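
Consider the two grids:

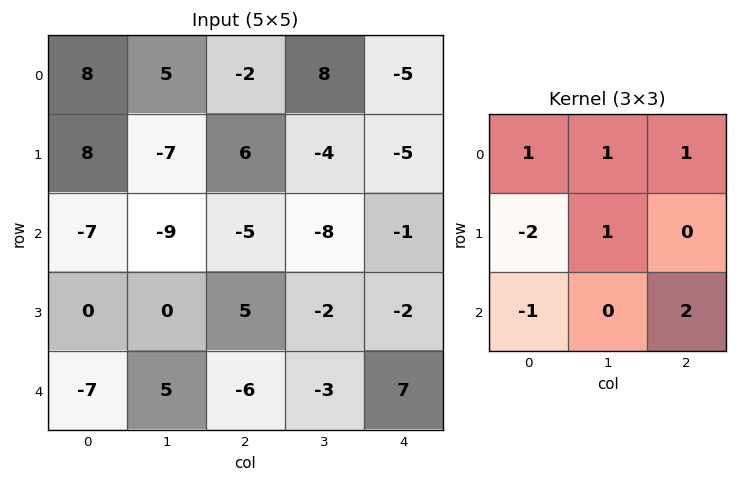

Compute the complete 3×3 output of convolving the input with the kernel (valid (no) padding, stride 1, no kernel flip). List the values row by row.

-15 24 -12
22 4 -10
-26 -28 -6

Output[0,0]: The receptive field on the input at this output position is [8 5 -2 / 8 -7 6 / -7 -9 -5]. Elementwise product with the kernel and sum: 8·1 + 5·1 + -2·1 + 8·-2 + -7·1 + -7·-1 + -5·2.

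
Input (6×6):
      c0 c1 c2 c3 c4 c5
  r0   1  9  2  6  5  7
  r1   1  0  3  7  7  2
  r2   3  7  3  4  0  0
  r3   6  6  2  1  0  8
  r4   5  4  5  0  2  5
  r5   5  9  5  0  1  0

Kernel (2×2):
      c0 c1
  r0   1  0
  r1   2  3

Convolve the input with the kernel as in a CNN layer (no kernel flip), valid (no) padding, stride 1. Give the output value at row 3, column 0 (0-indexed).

28

The receptive field on the input at this output position is [6 6 / 5 4]. Elementwise product with the kernel and sum: 6·1 + 5·2 + 4·3.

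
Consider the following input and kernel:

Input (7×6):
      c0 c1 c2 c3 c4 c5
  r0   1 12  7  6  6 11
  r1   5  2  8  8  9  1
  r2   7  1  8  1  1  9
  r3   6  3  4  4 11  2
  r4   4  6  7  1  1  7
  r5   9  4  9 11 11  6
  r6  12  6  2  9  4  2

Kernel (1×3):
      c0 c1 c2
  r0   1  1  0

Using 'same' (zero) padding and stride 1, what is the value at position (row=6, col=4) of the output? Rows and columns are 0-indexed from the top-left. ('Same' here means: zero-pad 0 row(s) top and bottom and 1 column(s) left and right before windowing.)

13

The receptive field on the zero-padded input at this output position is [9 4 2]. Elementwise product with the kernel and sum: 9·1 + 4·1.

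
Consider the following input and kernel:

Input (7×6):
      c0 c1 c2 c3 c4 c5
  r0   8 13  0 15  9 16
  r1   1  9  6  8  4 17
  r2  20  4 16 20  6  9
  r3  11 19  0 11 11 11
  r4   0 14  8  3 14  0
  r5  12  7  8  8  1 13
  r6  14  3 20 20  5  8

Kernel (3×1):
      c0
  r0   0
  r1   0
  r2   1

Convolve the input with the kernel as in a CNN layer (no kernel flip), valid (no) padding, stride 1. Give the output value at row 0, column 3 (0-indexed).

20

The receptive field on the input at this output position is [15 / 8 / 20]. Elementwise product with the kernel and sum: 20·1.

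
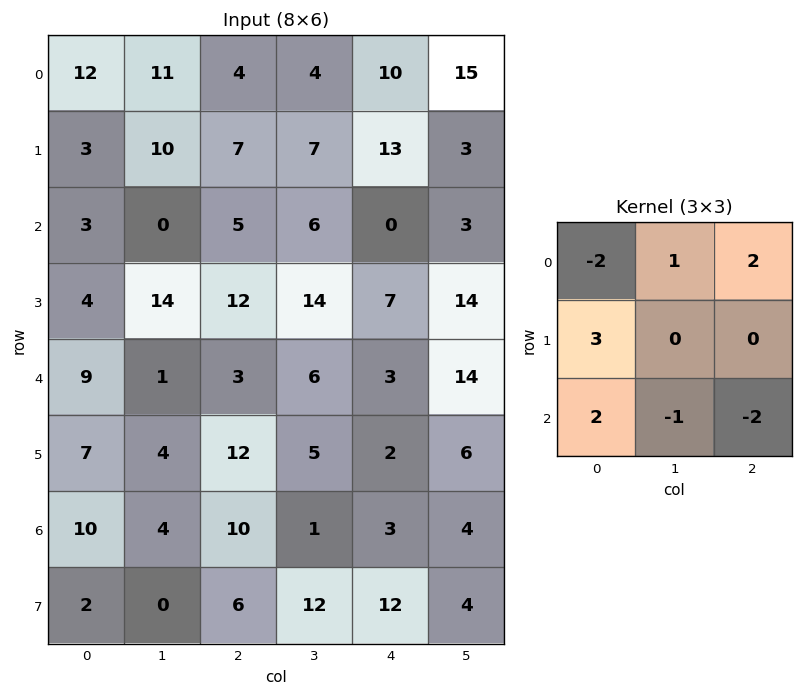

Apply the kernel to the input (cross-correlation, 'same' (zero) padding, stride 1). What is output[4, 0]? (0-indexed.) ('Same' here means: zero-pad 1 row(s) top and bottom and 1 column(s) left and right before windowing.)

17

The receptive field on the zero-padded input at this output position is [0 4 14 / 0 9 1 / 0 7 4]. Elementwise product with the kernel and sum: 0·-2 + 4·1 + 14·2 + 0·3 + 0·2 + 7·-1 + 4·-2.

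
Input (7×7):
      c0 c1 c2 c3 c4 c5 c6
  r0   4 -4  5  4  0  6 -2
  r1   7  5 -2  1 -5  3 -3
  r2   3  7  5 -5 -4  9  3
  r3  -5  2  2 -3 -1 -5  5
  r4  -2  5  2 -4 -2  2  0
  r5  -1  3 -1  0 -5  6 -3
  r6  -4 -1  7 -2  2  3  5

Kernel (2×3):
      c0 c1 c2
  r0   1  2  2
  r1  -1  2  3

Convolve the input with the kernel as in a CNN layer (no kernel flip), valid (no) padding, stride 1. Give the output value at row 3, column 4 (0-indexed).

The receptive field on the input at this output position is [-1 -5 5 / -2 2 0]. Elementwise product with the kernel and sum: -1·1 + -5·2 + 5·2 + -2·-1 + 2·2 + 0·3.

5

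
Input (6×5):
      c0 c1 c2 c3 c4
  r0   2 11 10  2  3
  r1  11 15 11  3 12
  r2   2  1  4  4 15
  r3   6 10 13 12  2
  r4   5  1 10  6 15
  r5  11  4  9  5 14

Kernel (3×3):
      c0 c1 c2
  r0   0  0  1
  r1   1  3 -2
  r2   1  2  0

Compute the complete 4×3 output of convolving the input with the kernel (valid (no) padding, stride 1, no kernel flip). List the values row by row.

48 53 11
34 44 35
21 50 82
20 53 19

Output[0,0]: The receptive field on the input at this output position is [2 11 10 / 11 15 11 / 2 1 4]. Elementwise product with the kernel and sum: 10·1 + 11·1 + 15·3 + 11·-2 + 2·1 + 1·2.
Output[0,1]: The receptive field on the input at this output position is [11 10 2 / 15 11 3 / 1 4 4]. Elementwise product with the kernel and sum: 2·1 + 15·1 + 11·3 + 3·-2 + 1·1 + 4·2.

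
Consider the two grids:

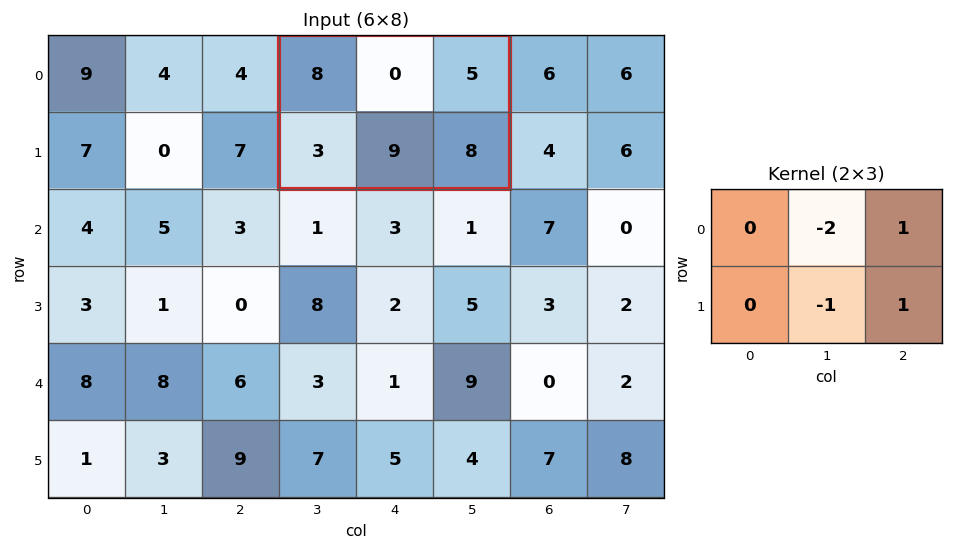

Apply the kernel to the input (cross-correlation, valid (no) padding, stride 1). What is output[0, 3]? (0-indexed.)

The receptive field on the input at this output position is [8 0 5 / 3 9 8]. Elementwise product with the kernel and sum: 0·-2 + 5·1 + 9·-1 + 8·1.

4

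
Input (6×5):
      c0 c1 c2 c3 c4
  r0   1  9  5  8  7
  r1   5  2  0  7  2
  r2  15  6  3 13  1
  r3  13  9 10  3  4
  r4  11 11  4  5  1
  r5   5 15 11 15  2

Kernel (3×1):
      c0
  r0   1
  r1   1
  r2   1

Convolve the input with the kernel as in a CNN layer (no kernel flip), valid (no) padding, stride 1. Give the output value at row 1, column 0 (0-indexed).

The receptive field on the input at this output position is [5 / 15 / 13]. Elementwise product with the kernel and sum: 5·1 + 15·1 + 13·1.

33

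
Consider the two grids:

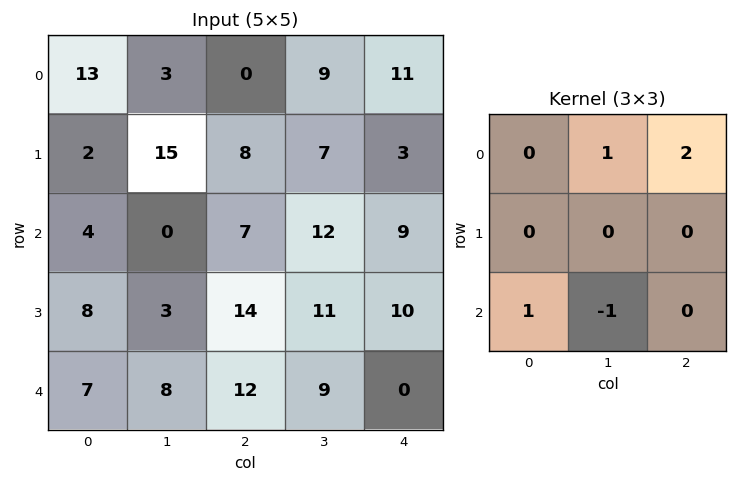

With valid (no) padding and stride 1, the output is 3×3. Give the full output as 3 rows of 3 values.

7 11 26
36 11 16
13 27 33

Output[0,0]: The receptive field on the input at this output position is [13 3 0 / 2 15 8 / 4 0 7]. Elementwise product with the kernel and sum: 3·1 + 0·2 + 4·1 + 0·-1.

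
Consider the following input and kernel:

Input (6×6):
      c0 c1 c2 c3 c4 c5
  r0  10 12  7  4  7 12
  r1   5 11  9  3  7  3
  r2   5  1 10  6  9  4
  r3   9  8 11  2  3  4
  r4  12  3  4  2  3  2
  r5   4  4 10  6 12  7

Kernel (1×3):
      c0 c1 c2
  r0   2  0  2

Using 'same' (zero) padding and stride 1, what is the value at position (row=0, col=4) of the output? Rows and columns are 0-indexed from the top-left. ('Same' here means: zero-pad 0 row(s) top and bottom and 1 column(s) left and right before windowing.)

32

The receptive field on the zero-padded input at this output position is [4 7 12]. Elementwise product with the kernel and sum: 4·2 + 12·2.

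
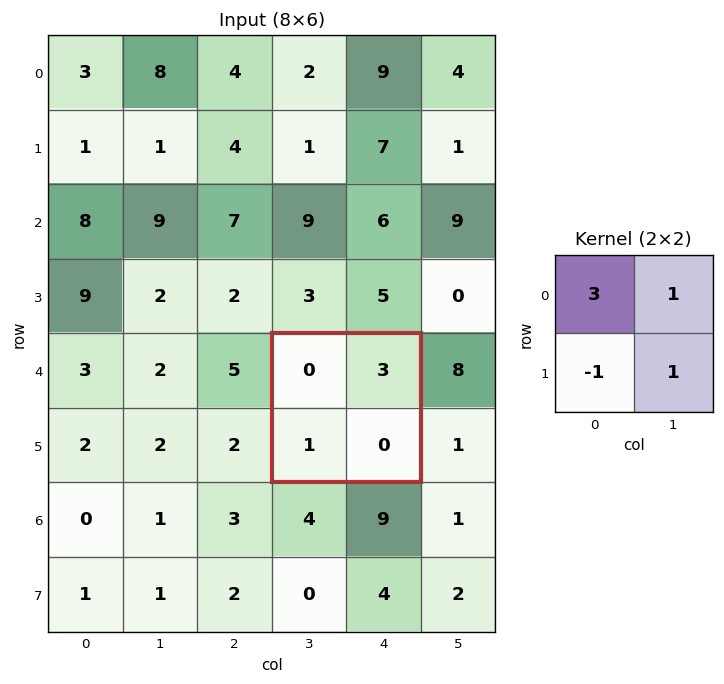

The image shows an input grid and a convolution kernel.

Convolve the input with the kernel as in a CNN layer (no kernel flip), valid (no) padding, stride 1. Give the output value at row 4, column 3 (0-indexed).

2

The receptive field on the input at this output position is [0 3 / 1 0]. Elementwise product with the kernel and sum: 0·3 + 3·1 + 1·-1 + 0·1.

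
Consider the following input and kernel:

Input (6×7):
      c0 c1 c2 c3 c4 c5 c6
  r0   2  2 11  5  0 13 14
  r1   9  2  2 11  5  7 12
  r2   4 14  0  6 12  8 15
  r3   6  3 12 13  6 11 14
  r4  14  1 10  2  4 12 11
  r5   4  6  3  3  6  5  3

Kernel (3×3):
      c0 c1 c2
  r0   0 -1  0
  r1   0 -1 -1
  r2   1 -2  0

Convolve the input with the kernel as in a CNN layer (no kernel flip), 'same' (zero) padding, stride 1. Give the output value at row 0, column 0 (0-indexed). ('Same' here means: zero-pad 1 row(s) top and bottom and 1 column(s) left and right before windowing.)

The receptive field on the zero-padded input at this output position is [0 0 0 / 0 2 2 / 0 9 2]. Elementwise product with the kernel and sum: 0·-1 + 2·-1 + 2·-1 + 0·1 + 9·-2.

-22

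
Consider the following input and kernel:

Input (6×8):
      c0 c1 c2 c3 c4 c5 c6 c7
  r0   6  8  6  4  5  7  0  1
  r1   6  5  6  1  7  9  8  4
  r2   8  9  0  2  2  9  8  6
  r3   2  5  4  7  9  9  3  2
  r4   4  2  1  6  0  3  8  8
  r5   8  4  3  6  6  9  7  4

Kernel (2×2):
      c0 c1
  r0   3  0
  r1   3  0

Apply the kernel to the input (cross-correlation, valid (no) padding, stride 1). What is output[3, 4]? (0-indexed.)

The receptive field on the input at this output position is [9 9 / 0 3]. Elementwise product with the kernel and sum: 9·3 + 0·3.

27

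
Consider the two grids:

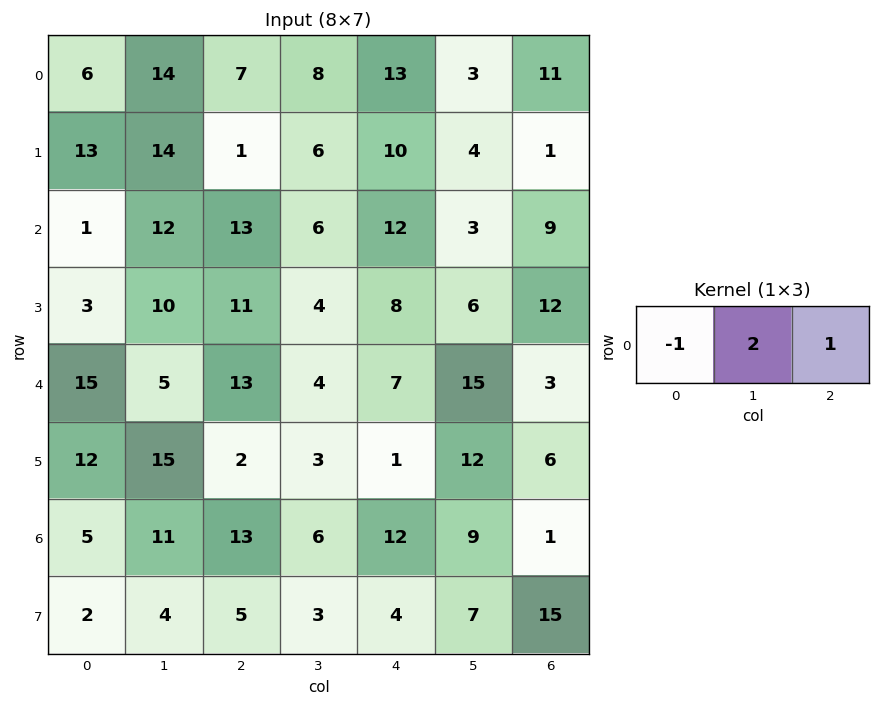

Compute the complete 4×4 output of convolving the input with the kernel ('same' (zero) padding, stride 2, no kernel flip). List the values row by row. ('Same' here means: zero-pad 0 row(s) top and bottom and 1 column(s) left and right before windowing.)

26 8 21 19
14 20 21 15
35 25 25 -9
21 21 27 -7

Output[0,0]: The receptive field on the zero-padded input at this output position is [0 6 14]. Elementwise product with the kernel and sum: 0·-1 + 6·2 + 14·1.
Output[0,1]: The receptive field on the zero-padded input at this output position is [14 7 8]. Elementwise product with the kernel and sum: 14·-1 + 7·2 + 8·1.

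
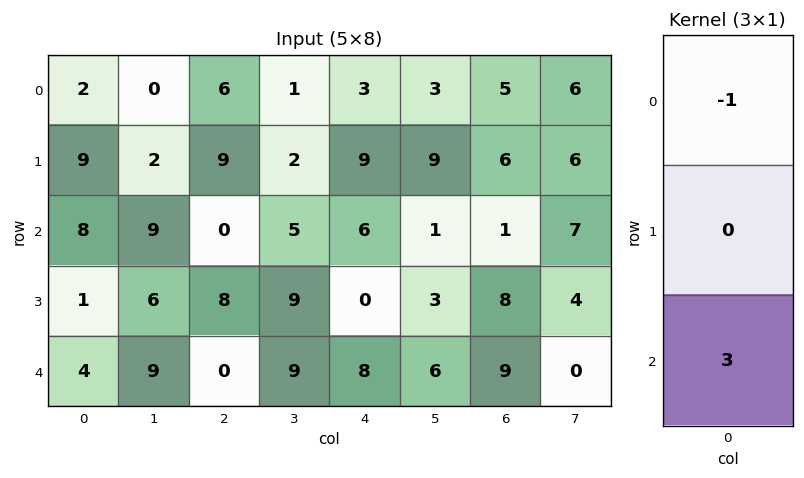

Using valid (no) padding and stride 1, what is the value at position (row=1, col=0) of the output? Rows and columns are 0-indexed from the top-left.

-6

The receptive field on the input at this output position is [9 / 8 / 1]. Elementwise product with the kernel and sum: 9·-1 + 1·3.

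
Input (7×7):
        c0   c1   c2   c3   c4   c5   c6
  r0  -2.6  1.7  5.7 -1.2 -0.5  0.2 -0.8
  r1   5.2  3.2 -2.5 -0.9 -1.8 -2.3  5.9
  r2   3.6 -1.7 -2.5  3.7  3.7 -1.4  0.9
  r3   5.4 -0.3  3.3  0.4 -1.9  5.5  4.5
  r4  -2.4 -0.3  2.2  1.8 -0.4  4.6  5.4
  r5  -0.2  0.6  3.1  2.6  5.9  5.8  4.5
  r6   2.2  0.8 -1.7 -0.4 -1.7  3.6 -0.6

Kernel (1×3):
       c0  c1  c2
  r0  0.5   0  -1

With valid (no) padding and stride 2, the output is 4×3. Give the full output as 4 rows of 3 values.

Output[0,0]: The receptive field on the input at this output position is [-2.6 1.7 5.7]. Elementwise product with the kernel and sum: -2.6·0.5 + 5.7·-1.

-7 3.35 0.55
4.3 -4.95 0.95
-3.4 1.5 -5.6
2.8 0.85 -0.25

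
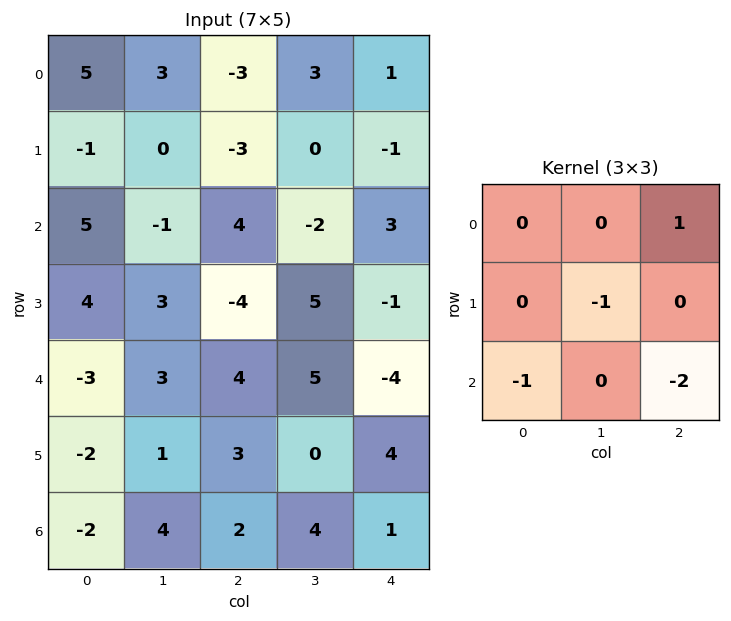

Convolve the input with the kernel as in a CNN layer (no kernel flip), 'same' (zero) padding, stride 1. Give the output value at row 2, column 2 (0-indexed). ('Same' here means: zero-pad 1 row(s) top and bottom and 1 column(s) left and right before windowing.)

The receptive field on the zero-padded input at this output position is [0 -3 0 / -1 4 -2 / 3 -4 5]. Elementwise product with the kernel and sum: 0·1 + 4·-1 + 3·-1 + 5·-2.

-17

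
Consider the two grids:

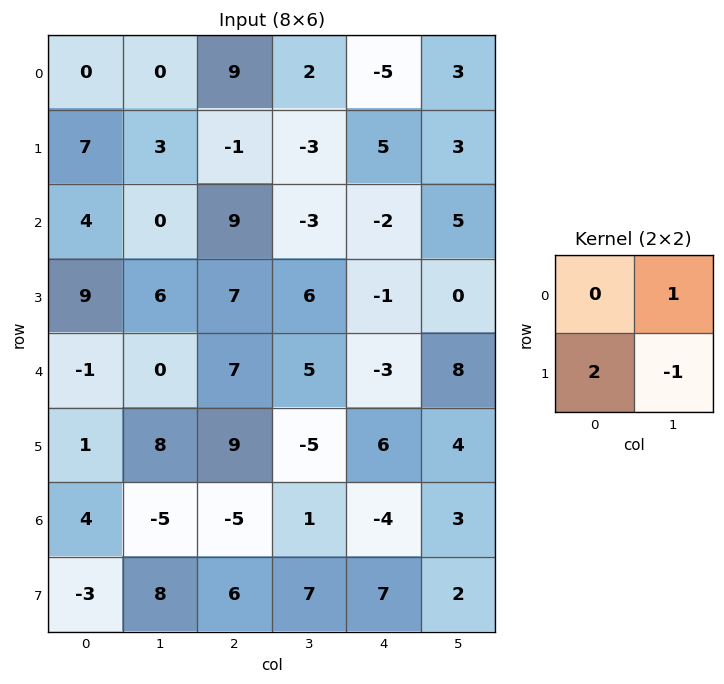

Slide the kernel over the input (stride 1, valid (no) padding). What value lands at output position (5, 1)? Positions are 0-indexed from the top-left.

The receptive field on the input at this output position is [8 9 / -5 -5]. Elementwise product with the kernel and sum: 9·1 + -5·2 + -5·-1.

4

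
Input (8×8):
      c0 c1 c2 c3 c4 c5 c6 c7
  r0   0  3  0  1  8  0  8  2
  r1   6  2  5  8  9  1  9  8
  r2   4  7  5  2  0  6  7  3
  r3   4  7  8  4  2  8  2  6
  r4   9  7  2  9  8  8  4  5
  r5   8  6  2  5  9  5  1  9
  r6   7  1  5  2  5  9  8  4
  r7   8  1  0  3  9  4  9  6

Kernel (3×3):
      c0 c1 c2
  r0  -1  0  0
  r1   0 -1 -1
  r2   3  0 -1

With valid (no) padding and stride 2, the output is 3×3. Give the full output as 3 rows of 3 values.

0 -2 -25
6 -13 10
-1 -6 -7

Output[0,0]: The receptive field on the input at this output position is [0 3 0 / 6 2 5 / 4 7 5]. Elementwise product with the kernel and sum: 0·-1 + 2·-1 + 5·-1 + 4·3 + 5·-1.
Output[0,1]: The receptive field on the input at this output position is [0 1 8 / 5 8 9 / 5 2 0]. Elementwise product with the kernel and sum: 0·-1 + 8·-1 + 9·-1 + 5·3 + 0·-1.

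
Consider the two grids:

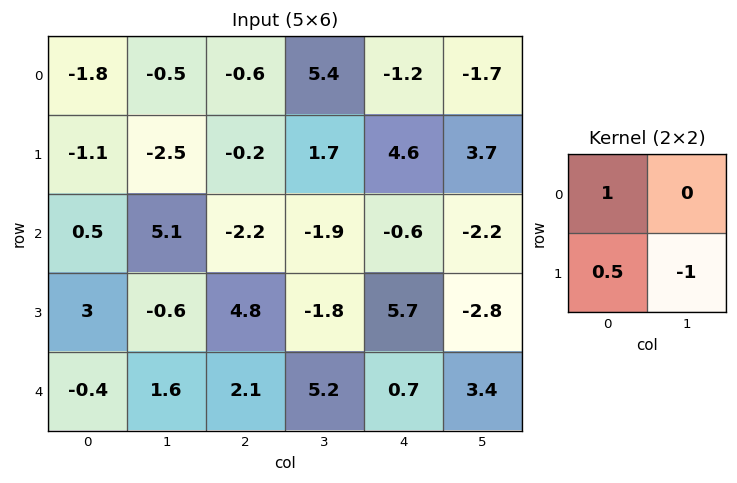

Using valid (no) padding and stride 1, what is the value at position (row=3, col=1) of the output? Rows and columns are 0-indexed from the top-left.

The receptive field on the input at this output position is [-0.6 4.8 / 1.6 2.1]. Elementwise product with the kernel and sum: -0.6·1 + 1.6·0.5 + 2.1·-1.

-1.9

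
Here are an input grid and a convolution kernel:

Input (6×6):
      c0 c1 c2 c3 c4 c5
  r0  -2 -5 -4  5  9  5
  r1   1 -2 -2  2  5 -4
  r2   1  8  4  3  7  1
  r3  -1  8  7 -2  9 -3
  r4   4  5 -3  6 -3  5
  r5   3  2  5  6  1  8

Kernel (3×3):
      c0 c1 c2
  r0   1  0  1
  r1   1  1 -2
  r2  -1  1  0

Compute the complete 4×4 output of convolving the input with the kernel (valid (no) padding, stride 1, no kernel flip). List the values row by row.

Output[0,0]: The receptive field on the input at this output position is [-2 -5 -4 / 1 -2 -2 / 1 8 4]. Elementwise product with the kernel and sum: -2·1 + -4·1 + 1·1 + -2·1 + -2·-2 + 1·-1 + 8·1.

4 -12 -6 29
9 5 -13 17
-1 22 7 8
20 -1 26 -17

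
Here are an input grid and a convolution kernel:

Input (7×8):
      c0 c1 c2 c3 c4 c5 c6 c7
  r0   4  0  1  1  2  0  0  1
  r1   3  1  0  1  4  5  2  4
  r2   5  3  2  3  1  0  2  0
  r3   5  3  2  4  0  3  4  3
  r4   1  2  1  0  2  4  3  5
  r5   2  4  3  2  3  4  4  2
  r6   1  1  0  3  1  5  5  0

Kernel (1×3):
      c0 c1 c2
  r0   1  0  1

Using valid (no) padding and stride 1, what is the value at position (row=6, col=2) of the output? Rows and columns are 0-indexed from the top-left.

1

The receptive field on the input at this output position is [0 3 1]. Elementwise product with the kernel and sum: 0·1 + 1·1.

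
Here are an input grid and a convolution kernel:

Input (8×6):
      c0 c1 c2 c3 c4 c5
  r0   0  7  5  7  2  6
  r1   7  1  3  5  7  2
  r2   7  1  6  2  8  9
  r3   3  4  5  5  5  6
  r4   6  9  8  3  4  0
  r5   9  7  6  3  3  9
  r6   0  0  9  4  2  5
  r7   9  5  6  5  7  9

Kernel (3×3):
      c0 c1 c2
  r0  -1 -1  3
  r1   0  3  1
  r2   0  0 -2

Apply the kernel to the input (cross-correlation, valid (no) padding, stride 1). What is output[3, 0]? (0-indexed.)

The receptive field on the input at this output position is [3 4 5 / 6 9 8 / 9 7 6]. Elementwise product with the kernel and sum: 3·-1 + 4·-1 + 5·3 + 9·3 + 8·1 + 6·-2.

31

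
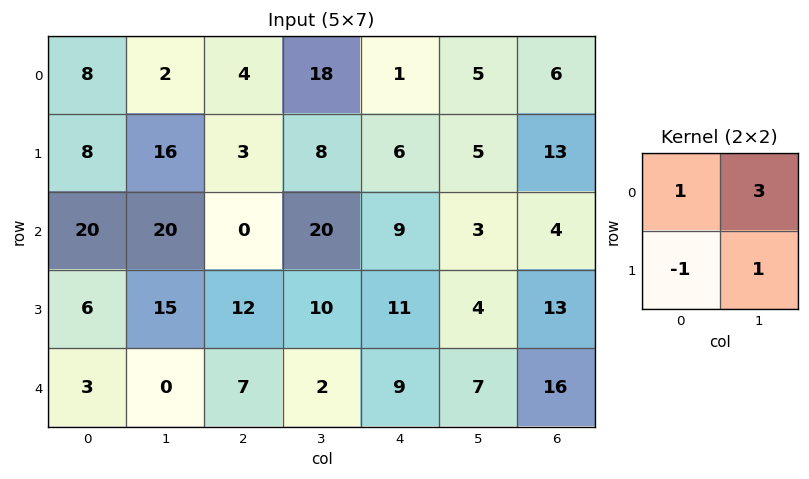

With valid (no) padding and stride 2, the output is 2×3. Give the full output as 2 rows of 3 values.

22 63 15
89 58 11

Output[0,0]: The receptive field on the input at this output position is [8 2 / 8 16]. Elementwise product with the kernel and sum: 8·1 + 2·3 + 8·-1 + 16·1.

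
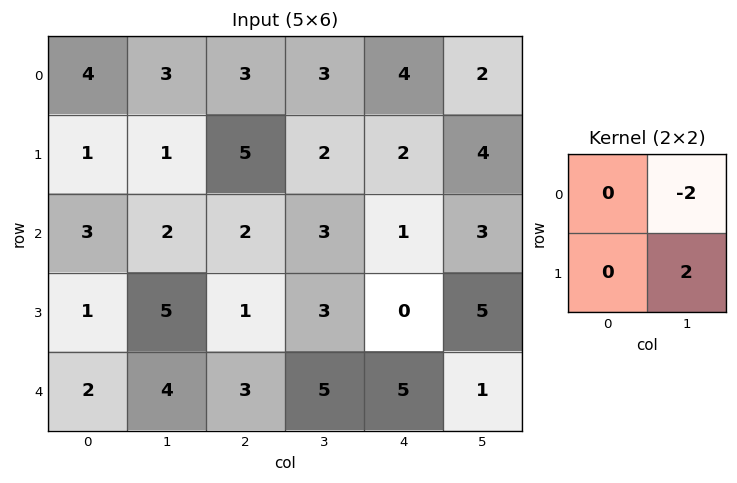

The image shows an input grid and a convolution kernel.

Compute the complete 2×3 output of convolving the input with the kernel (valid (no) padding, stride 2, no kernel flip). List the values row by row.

Output[0,0]: The receptive field on the input at this output position is [4 3 / 1 1]. Elementwise product with the kernel and sum: 3·-2 + 1·2.

-4 -2 4
6 0 4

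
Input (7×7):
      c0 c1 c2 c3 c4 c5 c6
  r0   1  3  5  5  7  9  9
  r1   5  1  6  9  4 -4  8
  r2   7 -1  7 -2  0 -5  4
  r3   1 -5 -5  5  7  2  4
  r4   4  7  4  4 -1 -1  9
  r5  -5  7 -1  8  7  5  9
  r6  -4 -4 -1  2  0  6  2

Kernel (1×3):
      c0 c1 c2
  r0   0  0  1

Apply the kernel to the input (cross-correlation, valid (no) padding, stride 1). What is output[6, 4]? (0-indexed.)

The receptive field on the input at this output position is [0 6 2]. Elementwise product with the kernel and sum: 2·1.

2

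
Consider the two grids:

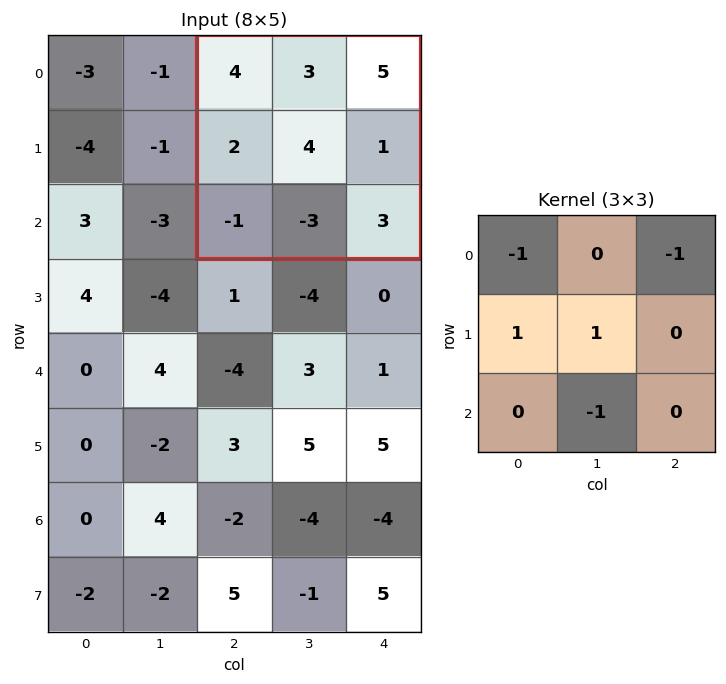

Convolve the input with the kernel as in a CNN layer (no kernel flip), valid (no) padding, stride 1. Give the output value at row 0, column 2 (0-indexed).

0

The receptive field on the input at this output position is [4 3 5 / 2 4 1 / -1 -3 3]. Elementwise product with the kernel and sum: 4·-1 + 5·-1 + 2·1 + 4·1 + -3·-1.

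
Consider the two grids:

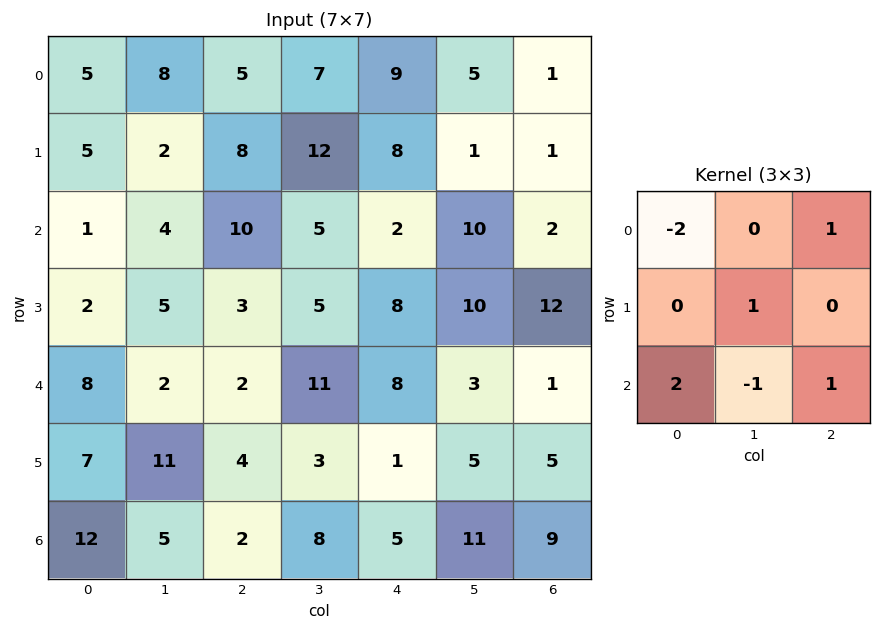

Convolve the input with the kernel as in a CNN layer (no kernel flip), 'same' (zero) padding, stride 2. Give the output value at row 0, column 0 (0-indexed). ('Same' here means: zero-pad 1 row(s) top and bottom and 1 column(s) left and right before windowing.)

2

The receptive field on the zero-padded input at this output position is [0 0 0 / 0 5 8 / 0 5 2]. Elementwise product with the kernel and sum: 0·-2 + 0·1 + 5·1 + 0·2 + 5·-1 + 2·1.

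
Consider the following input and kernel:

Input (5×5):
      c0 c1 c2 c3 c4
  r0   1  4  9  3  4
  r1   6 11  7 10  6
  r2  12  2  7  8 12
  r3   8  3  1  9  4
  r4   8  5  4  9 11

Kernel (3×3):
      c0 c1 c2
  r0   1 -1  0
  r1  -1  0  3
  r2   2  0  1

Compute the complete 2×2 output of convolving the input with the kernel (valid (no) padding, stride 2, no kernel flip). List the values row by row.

43 43
25 29

Output[0,0]: The receptive field on the input at this output position is [1 4 9 / 6 11 7 / 12 2 7]. Elementwise product with the kernel and sum: 1·1 + 4·-1 + 6·-1 + 7·3 + 12·2 + 7·1.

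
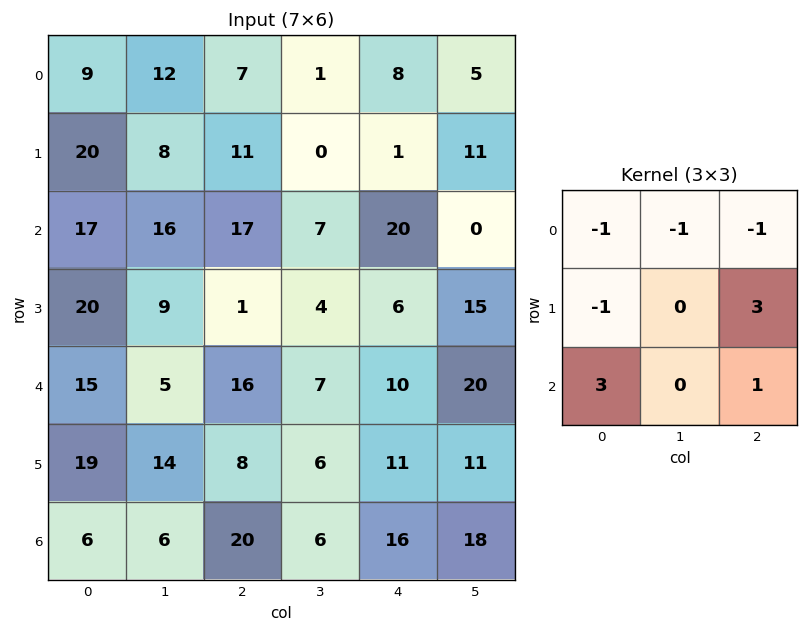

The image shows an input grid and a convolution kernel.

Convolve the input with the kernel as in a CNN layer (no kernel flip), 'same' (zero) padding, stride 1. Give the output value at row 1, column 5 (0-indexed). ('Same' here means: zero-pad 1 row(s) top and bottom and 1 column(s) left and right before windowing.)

The receptive field on the zero-padded input at this output position is [8 5 0 / 1 11 0 / 20 0 0]. Elementwise product with the kernel and sum: 8·-1 + 5·-1 + 0·-1 + 1·-1 + 0·3 + 20·3 + 0·1.

46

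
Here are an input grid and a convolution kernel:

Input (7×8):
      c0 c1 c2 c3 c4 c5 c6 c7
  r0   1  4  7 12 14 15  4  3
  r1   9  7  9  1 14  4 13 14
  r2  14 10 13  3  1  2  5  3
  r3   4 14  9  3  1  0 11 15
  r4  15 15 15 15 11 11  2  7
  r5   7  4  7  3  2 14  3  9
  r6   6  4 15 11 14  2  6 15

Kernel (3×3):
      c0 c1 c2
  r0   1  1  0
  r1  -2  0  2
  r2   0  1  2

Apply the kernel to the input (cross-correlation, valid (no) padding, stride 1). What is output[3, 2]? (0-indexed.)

The receptive field on the input at this output position is [9 3 1 / 15 15 11 / 7 3 2]. Elementwise product with the kernel and sum: 9·1 + 3·1 + 15·-2 + 11·2 + 3·1 + 2·2.

11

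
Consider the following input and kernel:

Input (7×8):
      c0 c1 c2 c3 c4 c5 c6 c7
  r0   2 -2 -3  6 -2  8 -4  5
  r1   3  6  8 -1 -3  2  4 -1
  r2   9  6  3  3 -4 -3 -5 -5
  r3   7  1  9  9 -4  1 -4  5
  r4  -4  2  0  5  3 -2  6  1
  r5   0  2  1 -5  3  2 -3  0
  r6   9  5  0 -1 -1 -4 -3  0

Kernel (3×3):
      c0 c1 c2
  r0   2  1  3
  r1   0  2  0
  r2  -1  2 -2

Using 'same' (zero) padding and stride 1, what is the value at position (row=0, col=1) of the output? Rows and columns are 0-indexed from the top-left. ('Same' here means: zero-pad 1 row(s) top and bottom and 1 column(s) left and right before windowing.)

The receptive field on the zero-padded input at this output position is [0 0 0 / 2 -2 -3 / 3 6 8]. Elementwise product with the kernel and sum: 0·2 + 0·1 + 0·3 + -2·2 + 3·-1 + 6·2 + 8·-2.

-11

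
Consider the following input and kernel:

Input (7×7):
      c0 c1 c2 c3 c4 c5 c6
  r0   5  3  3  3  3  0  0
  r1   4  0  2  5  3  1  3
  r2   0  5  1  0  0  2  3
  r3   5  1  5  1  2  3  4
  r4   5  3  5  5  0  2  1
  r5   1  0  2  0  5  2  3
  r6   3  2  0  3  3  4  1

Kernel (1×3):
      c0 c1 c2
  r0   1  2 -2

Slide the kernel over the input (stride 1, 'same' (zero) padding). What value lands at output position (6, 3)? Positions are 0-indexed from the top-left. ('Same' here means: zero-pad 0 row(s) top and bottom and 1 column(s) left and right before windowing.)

0

The receptive field on the zero-padded input at this output position is [0 3 3]. Elementwise product with the kernel and sum: 0·1 + 3·2 + 3·-2.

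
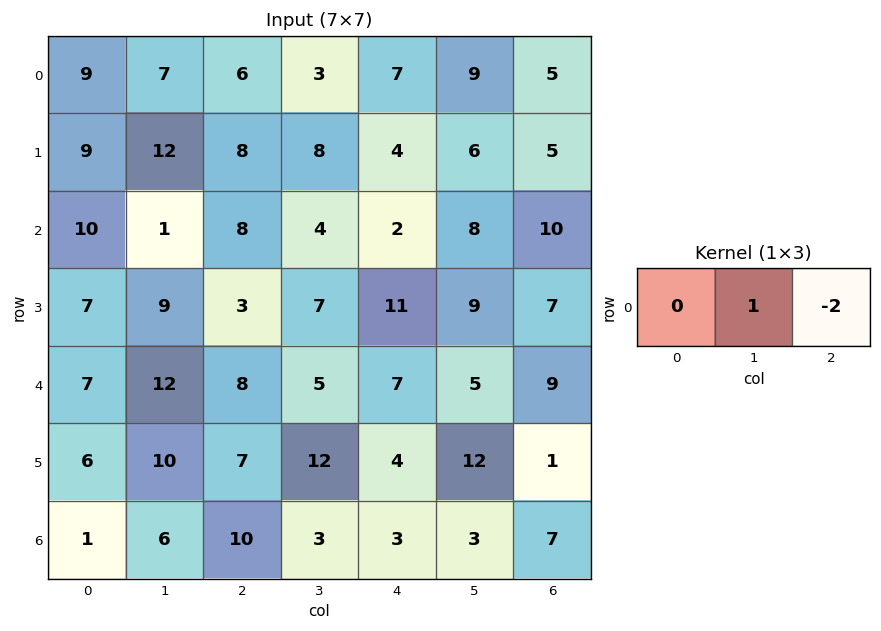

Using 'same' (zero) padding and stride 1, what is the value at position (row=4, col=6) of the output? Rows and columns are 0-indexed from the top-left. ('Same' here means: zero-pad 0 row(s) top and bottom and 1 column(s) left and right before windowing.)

9

The receptive field on the zero-padded input at this output position is [5 9 0]. Elementwise product with the kernel and sum: 9·1 + 0·-2.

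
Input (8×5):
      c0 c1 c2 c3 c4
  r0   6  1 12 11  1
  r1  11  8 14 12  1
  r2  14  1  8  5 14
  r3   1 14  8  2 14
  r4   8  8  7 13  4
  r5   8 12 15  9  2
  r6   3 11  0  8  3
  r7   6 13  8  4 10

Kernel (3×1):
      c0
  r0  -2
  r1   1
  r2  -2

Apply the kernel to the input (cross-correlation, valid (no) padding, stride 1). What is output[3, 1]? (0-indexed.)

The receptive field on the input at this output position is [14 / 8 / 12]. Elementwise product with the kernel and sum: 14·-2 + 8·1 + 12·-2.

-44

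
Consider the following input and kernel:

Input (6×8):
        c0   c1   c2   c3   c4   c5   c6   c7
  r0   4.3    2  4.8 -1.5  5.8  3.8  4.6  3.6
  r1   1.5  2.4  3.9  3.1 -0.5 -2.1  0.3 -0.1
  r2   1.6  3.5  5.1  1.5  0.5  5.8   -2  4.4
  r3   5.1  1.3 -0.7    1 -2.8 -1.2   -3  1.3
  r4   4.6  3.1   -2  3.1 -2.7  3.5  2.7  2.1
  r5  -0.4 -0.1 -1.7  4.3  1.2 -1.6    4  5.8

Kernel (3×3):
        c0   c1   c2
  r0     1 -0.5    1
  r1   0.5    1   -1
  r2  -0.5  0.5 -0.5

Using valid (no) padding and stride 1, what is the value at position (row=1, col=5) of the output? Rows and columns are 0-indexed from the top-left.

The receptive field on the input at this output position is [-2.1 0.3 -0.1 / 5.8 -2 4.4 / -1.2 -3 1.3]. Elementwise product with the kernel and sum: -2.1·1 + 0.3·-0.5 + -0.1·1 + 5.8·0.5 + -2·1 + 4.4·-1 + -1.2·-0.5 + -3·0.5 + 1.3·-0.5.

-7.4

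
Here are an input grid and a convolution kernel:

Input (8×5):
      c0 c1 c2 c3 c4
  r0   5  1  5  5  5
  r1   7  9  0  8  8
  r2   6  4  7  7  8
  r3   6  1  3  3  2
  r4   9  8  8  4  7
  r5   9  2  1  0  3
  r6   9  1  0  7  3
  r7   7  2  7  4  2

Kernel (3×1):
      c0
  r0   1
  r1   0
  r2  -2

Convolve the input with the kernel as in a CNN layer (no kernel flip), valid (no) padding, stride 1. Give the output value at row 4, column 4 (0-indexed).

1

The receptive field on the input at this output position is [7 / 3 / 3]. Elementwise product with the kernel and sum: 7·1 + 3·-2.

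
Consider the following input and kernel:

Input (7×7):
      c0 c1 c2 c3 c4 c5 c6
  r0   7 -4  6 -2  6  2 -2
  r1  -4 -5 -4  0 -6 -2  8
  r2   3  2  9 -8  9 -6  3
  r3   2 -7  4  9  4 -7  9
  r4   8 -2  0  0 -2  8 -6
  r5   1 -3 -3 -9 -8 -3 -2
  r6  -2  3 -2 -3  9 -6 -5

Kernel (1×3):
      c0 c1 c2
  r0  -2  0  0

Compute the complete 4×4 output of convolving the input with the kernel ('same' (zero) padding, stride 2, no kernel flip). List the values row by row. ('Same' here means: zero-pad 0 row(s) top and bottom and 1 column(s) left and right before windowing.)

0 8 4 -4
0 -4 16 12
0 4 0 -16
0 -6 6 12

Output[0,0]: The receptive field on the zero-padded input at this output position is [0 7 -4]. Elementwise product with the kernel and sum: 0·-2.
Output[0,1]: The receptive field on the zero-padded input at this output position is [-4 6 -2]. Elementwise product with the kernel and sum: -4·-2.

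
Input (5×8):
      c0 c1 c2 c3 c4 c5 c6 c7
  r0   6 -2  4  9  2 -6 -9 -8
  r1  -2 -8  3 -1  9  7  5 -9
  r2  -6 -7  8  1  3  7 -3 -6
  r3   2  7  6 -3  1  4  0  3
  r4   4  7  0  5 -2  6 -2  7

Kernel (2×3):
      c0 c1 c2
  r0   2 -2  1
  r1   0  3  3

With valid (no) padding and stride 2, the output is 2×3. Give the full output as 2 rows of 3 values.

5 16 43
49 11 1

Output[0,0]: The receptive field on the input at this output position is [6 -2 4 / -2 -8 3]. Elementwise product with the kernel and sum: 6·2 + -2·-2 + 4·1 + -8·3 + 3·3.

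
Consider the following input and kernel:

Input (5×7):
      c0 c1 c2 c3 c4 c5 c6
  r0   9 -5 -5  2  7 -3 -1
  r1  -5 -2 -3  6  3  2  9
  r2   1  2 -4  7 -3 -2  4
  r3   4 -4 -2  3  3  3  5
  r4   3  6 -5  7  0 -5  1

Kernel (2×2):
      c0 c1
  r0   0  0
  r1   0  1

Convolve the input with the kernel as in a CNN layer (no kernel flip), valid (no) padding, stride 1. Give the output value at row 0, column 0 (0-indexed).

The receptive field on the input at this output position is [9 -5 / -5 -2]. Elementwise product with the kernel and sum: -2·1.

-2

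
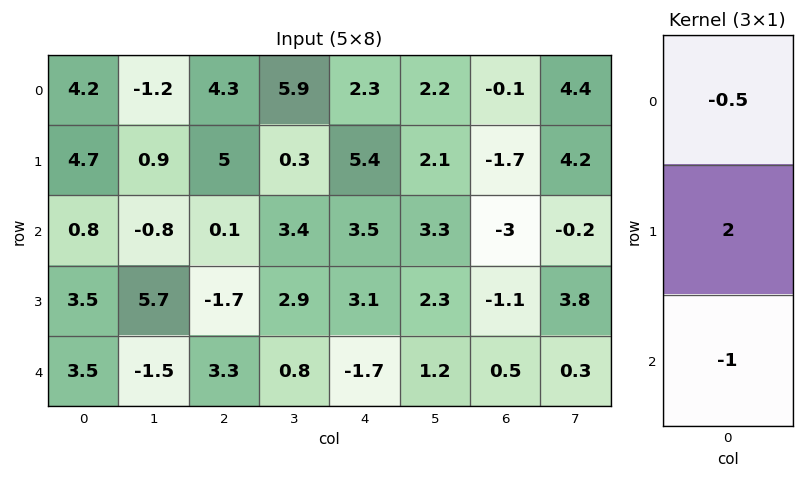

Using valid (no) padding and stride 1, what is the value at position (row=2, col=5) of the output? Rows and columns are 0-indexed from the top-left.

The receptive field on the input at this output position is [3.3 / 2.3 / 1.2]. Elementwise product with the kernel and sum: 3.3·-0.5 + 2.3·2 + 1.2·-1.

1.75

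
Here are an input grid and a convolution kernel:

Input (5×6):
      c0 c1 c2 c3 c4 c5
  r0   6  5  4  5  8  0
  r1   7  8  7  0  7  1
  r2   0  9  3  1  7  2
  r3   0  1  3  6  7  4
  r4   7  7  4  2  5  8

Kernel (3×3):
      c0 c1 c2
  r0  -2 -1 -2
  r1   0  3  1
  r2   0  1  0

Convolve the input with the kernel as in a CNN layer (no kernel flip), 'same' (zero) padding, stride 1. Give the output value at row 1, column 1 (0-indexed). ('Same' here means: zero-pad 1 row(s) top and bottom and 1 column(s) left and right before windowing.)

15

The receptive field on the zero-padded input at this output position is [6 5 4 / 7 8 7 / 0 9 3]. Elementwise product with the kernel and sum: 6·-2 + 5·-1 + 4·-2 + 8·3 + 7·1 + 9·1.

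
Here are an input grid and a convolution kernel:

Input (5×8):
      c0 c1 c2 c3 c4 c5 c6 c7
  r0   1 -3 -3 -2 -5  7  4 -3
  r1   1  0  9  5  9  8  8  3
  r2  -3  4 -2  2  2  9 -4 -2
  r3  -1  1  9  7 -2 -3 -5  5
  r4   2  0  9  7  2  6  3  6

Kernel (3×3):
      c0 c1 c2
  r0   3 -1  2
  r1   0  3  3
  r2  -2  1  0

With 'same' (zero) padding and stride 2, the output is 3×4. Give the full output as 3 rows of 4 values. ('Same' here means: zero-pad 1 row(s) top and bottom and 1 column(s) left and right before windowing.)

-5 -6 5 -5
1 8 39 5
9 56 41 33

Output[0,0]: The receptive field on the zero-padded input at this output position is [0 0 0 / 0 1 -3 / 0 1 0]. Elementwise product with the kernel and sum: 0·3 + 0·-1 + 0·2 + 1·3 + -3·3 + 0·-2 + 1·1.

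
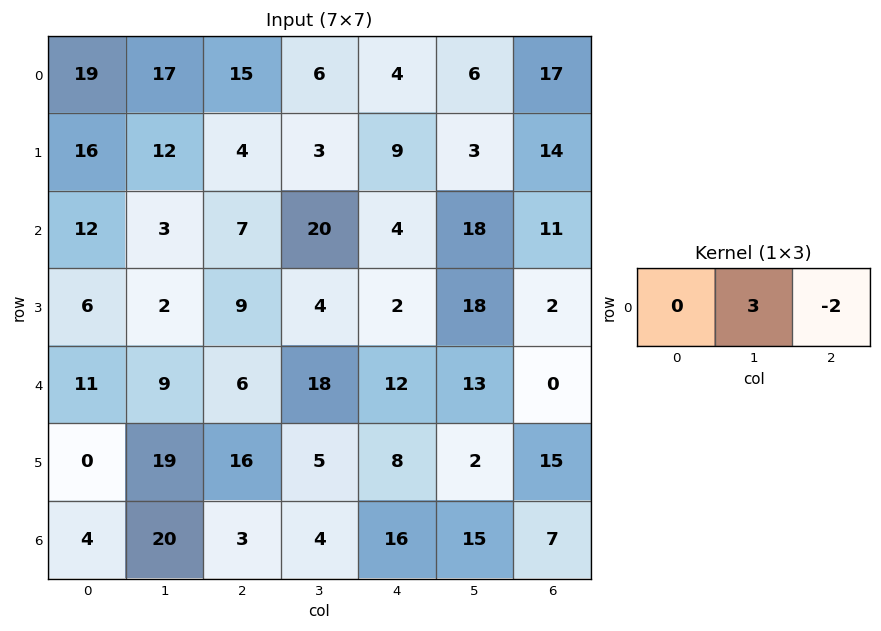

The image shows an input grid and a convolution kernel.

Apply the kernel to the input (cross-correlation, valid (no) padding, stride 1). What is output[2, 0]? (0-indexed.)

-5

The receptive field on the input at this output position is [12 3 7]. Elementwise product with the kernel and sum: 3·3 + 7·-2.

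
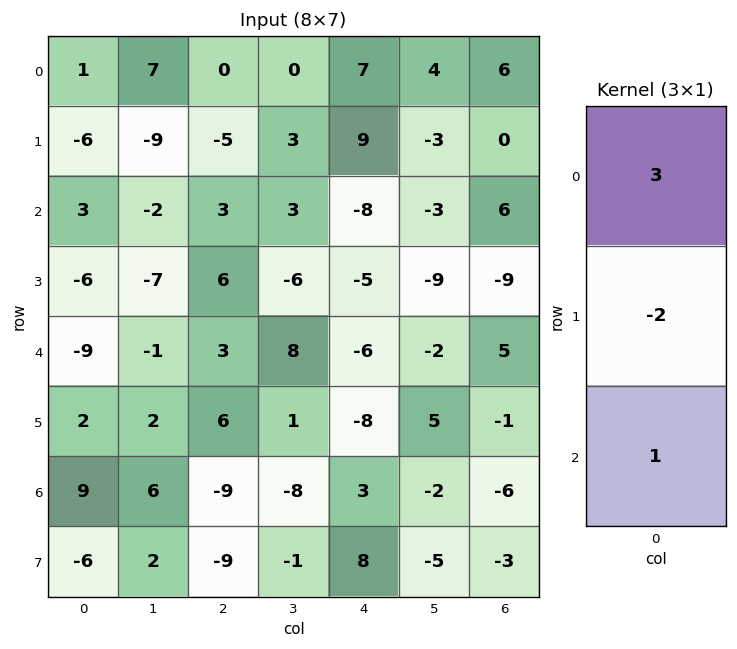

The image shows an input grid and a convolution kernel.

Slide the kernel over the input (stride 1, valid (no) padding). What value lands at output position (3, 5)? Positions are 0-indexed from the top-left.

The receptive field on the input at this output position is [-9 / -2 / 5]. Elementwise product with the kernel and sum: -9·3 + -2·-2 + 5·1.

-18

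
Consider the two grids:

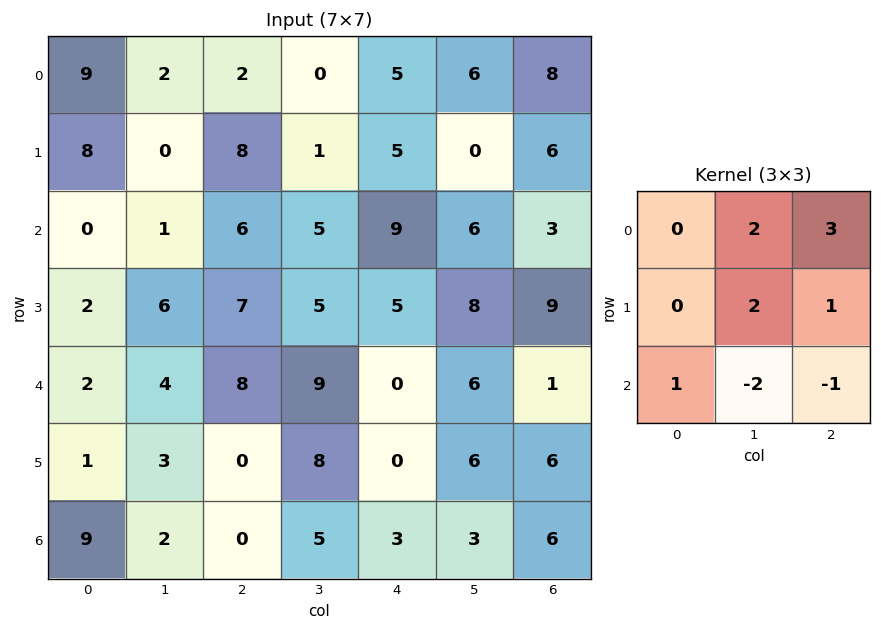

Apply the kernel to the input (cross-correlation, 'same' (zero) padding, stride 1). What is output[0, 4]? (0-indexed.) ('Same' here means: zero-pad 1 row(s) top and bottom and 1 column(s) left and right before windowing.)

The receptive field on the zero-padded input at this output position is [0 0 0 / 0 5 6 / 1 5 0]. Elementwise product with the kernel and sum: 0·2 + 0·3 + 5·2 + 6·1 + 1·1 + 5·-2 + 0·-1.

7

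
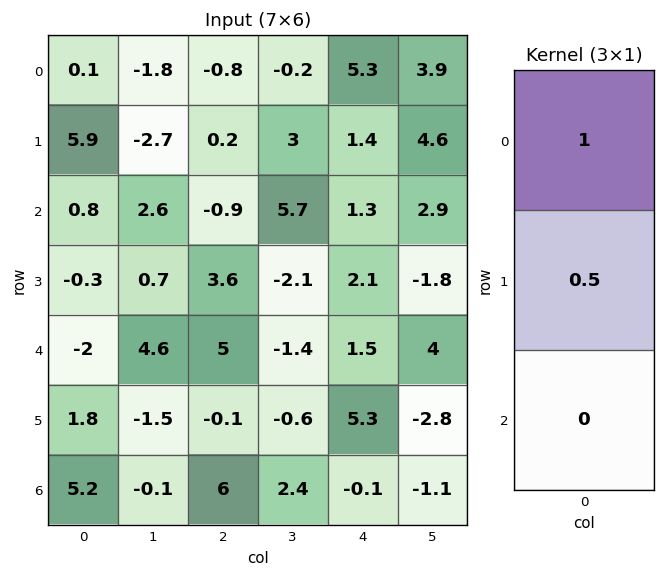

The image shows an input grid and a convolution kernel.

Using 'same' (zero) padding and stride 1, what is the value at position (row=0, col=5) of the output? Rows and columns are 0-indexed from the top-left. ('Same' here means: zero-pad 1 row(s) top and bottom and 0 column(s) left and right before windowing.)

The receptive field on the zero-padded input at this output position is [0 / 3.9 / 4.6]. Elementwise product with the kernel and sum: 0·1 + 3.9·0.5.

1.95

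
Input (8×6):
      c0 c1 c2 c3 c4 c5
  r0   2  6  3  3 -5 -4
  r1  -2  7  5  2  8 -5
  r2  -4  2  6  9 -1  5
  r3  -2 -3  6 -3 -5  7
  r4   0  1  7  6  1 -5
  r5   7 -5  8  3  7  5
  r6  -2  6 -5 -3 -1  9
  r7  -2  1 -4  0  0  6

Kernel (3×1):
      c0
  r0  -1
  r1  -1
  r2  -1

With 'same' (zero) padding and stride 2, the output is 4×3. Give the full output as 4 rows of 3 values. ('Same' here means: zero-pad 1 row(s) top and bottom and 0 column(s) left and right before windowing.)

0 -8 -3
8 -17 -2
-5 -21 -3
-3 1 -6

Output[0,0]: The receptive field on the zero-padded input at this output position is [0 / 2 / -2]. Elementwise product with the kernel and sum: 0·-1 + 2·-1 + -2·-1.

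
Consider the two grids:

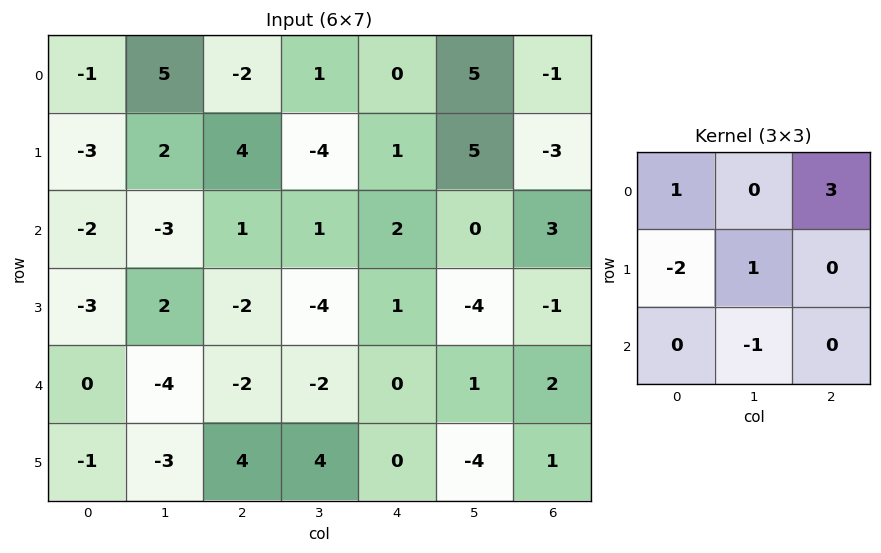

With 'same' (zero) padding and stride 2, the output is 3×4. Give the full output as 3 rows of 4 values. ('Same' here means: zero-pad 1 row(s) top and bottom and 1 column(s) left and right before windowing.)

2 -16 -3 -8
7 -1 10 9
7 -8 -12 -5

Output[0,0]: The receptive field on the zero-padded input at this output position is [0 0 0 / 0 -1 5 / 0 -3 2]. Elementwise product with the kernel and sum: 0·1 + 0·3 + 0·-2 + -1·1 + -3·-1.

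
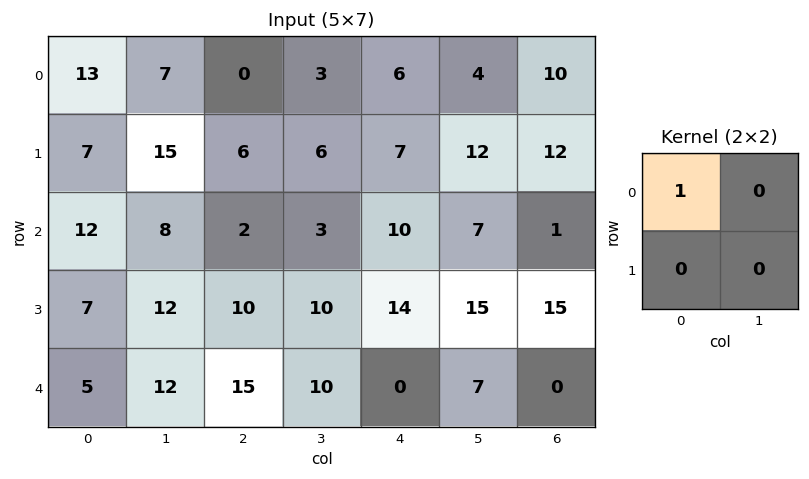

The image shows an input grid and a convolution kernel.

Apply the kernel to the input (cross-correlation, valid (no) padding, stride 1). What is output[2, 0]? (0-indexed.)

12

The receptive field on the input at this output position is [12 8 / 7 12]. Elementwise product with the kernel and sum: 12·1.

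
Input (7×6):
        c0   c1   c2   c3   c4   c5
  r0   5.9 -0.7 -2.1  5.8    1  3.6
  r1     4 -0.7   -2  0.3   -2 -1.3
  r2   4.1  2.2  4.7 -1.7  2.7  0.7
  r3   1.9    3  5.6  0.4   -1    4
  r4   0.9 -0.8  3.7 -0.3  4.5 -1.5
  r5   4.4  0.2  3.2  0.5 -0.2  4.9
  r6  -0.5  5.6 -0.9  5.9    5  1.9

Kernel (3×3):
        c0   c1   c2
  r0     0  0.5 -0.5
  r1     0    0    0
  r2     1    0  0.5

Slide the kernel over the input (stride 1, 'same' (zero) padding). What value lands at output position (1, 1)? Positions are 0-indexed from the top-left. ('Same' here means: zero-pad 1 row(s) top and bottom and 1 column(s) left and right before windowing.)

The receptive field on the zero-padded input at this output position is [5.9 -0.7 -2.1 / 4 -0.7 -2 / 4.1 2.2 4.7]. Elementwise product with the kernel and sum: -0.7·0.5 + -2.1·-0.5 + 4.1·1 + 4.7·0.5.

7.15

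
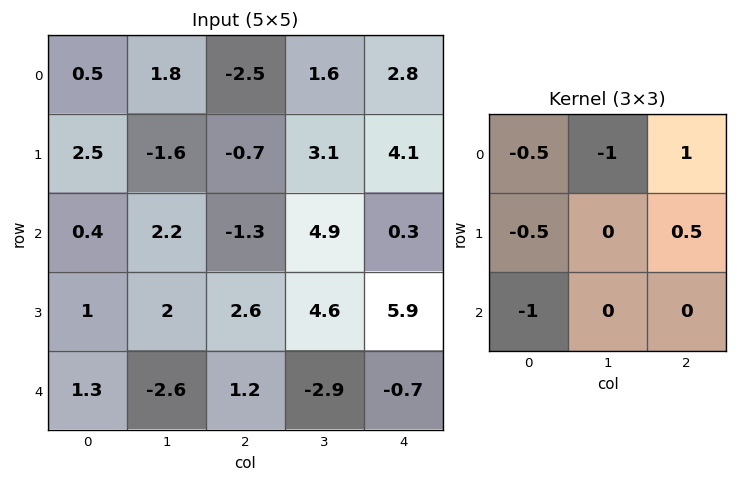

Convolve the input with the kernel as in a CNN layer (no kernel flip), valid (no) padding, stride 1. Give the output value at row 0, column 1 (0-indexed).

The receptive field on the input at this output position is [1.8 -2.5 1.6 / -1.6 -0.7 3.1 / 2.2 -1.3 4.9]. Elementwise product with the kernel and sum: 1.8·-0.5 + -2.5·-1 + 1.6·1 + -1.6·-0.5 + 3.1·0.5 + 2.2·-1.

3.35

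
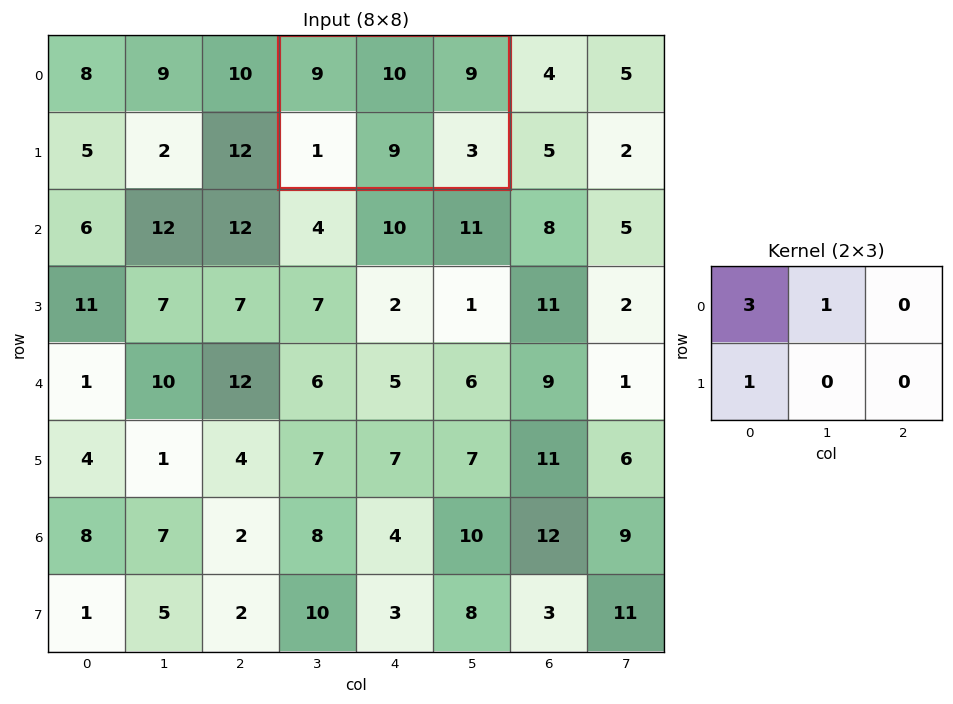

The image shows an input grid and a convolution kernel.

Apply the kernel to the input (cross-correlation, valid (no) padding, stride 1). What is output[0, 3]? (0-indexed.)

The receptive field on the input at this output position is [9 10 9 / 1 9 3]. Elementwise product with the kernel and sum: 9·3 + 10·1 + 1·1.

38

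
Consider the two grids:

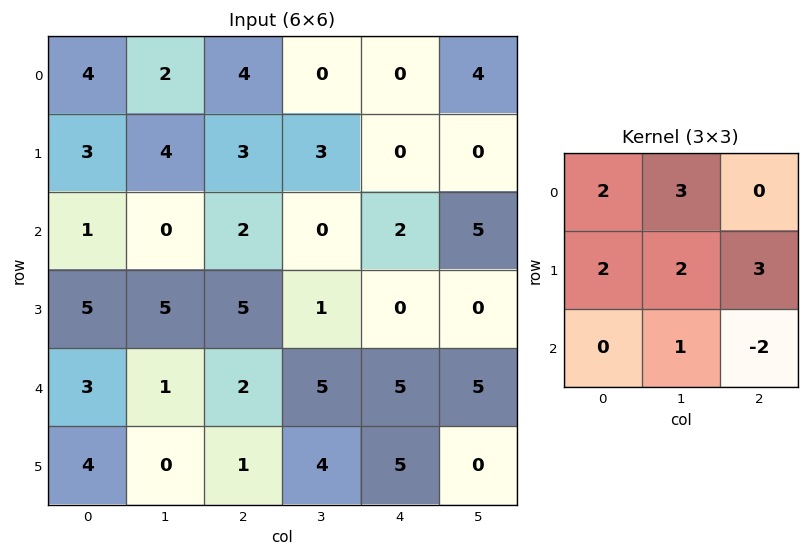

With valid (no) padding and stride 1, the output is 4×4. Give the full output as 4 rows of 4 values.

33 41 16 -2
21 24 26 25
34 21 11 3
37 39 36 42

Output[0,0]: The receptive field on the input at this output position is [4 2 4 / 3 4 3 / 1 0 2]. Elementwise product with the kernel and sum: 4·2 + 2·3 + 3·2 + 4·2 + 3·3 + 0·1 + 2·-2.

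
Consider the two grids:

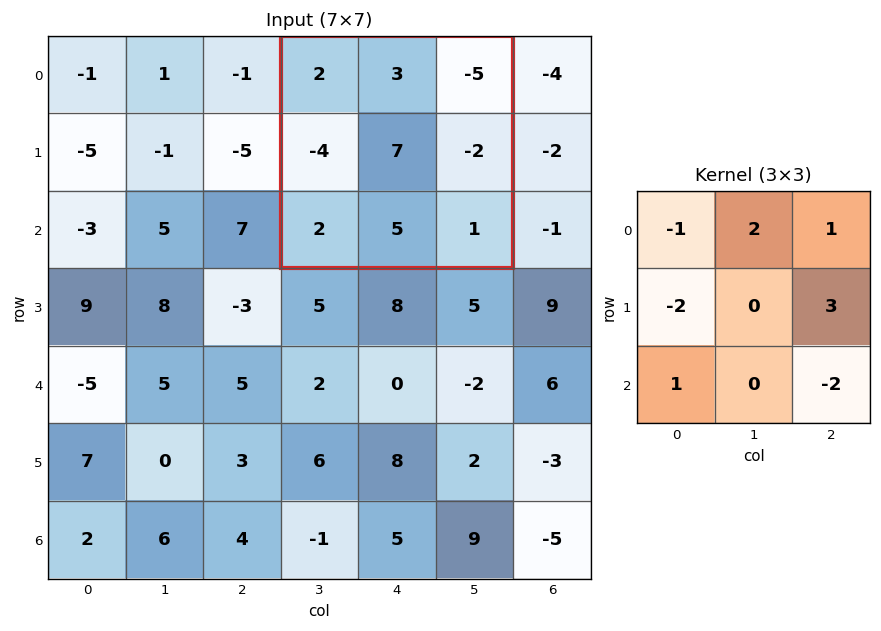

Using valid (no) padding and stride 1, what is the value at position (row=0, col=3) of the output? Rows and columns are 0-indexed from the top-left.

The receptive field on the input at this output position is [2 3 -5 / -4 7 -2 / 2 5 1]. Elementwise product with the kernel and sum: 2·-1 + 3·2 + -5·1 + -4·-2 + -2·3 + 2·1 + 1·-2.

1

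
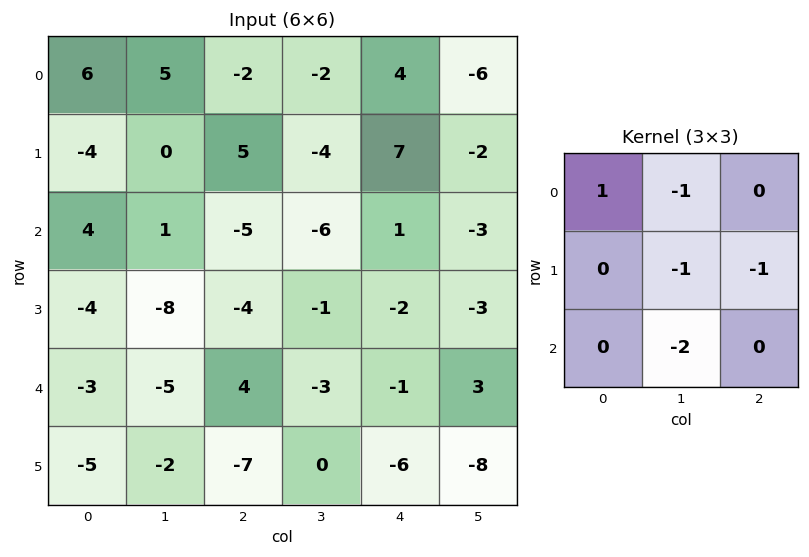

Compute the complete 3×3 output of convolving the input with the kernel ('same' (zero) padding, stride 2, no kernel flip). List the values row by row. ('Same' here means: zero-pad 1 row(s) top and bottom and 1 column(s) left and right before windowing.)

Output[0,0]: The receptive field on the zero-padded input at this output position is [0 0 0 / 0 6 5 / 0 -4 0]. Elementwise product with the kernel and sum: 0·1 + 0·-1 + 6·-1 + 5·-1 + -4·-2.

-3 -6 -12
7 14 -5
22 9 11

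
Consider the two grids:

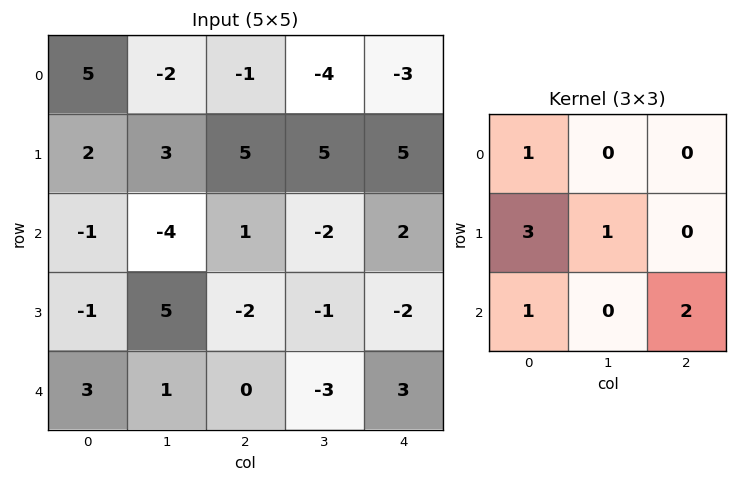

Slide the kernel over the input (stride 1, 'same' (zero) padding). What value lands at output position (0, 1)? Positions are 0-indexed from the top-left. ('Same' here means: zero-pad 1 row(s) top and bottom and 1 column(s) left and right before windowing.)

25

The receptive field on the zero-padded input at this output position is [0 0 0 / 5 -2 -1 / 2 3 5]. Elementwise product with the kernel and sum: 0·1 + 5·3 + -2·1 + 2·1 + 5·2.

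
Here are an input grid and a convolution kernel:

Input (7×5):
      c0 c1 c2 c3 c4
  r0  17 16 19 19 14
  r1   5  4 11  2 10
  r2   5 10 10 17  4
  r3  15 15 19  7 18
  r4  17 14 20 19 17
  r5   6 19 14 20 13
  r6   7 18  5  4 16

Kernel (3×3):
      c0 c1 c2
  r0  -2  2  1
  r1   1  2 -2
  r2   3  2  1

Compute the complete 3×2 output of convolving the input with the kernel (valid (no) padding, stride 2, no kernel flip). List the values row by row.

Output[0,0]: The receptive field on the input at this output position is [17 16 19 / 5 4 11 / 5 10 10]. Elementwise product with the kernel and sum: 17·-2 + 16·2 + 19·1 + 5·1 + 4·2 + 11·-2 + 5·3 + 10·2 + 10·1.

53 77
126 130
92 82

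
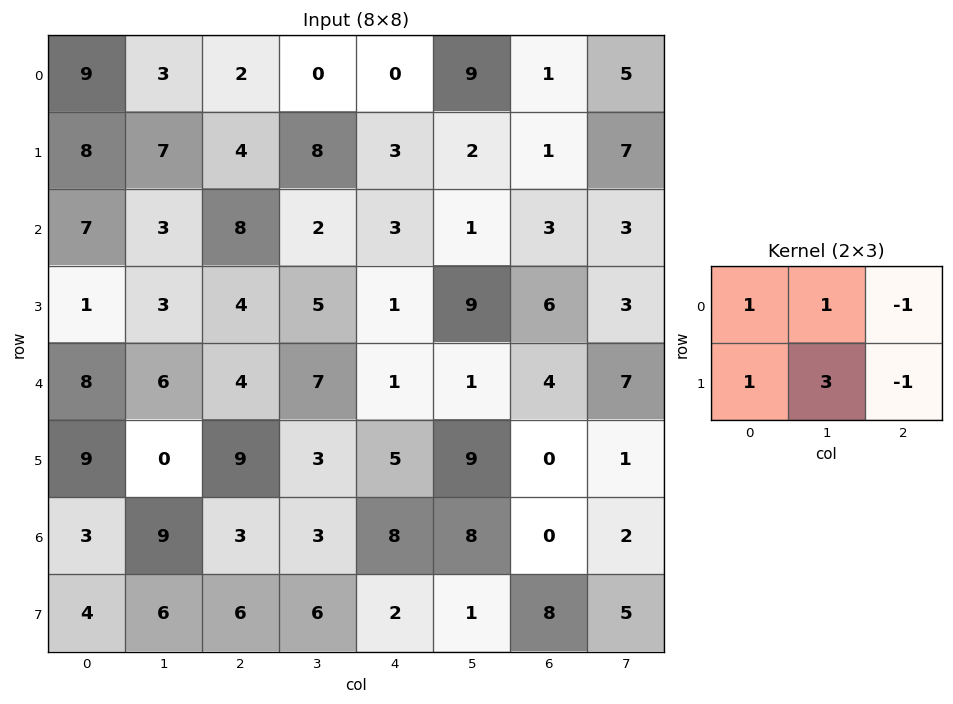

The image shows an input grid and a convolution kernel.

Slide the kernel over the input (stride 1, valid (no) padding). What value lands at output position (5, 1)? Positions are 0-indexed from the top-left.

The receptive field on the input at this output position is [0 9 3 / 9 3 3]. Elementwise product with the kernel and sum: 0·1 + 9·1 + 3·-1 + 9·1 + 3·3 + 3·-1.

21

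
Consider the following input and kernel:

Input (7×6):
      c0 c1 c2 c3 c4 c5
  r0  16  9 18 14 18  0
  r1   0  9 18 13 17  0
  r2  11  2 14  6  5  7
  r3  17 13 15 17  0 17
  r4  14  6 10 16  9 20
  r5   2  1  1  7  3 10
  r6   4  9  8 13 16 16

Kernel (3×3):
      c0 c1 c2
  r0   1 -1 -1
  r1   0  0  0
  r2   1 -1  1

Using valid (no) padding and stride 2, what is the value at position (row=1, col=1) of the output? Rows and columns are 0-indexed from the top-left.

The receptive field on the input at this output position is [14 6 5 / 15 17 0 / 10 16 9]. Elementwise product with the kernel and sum: 14·1 + 6·-1 + 5·-1 + 10·1 + 16·-1 + 9·1.

6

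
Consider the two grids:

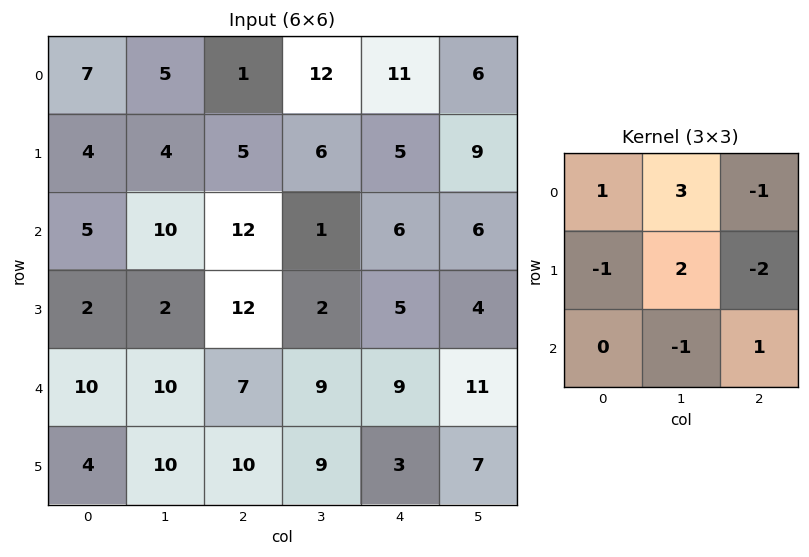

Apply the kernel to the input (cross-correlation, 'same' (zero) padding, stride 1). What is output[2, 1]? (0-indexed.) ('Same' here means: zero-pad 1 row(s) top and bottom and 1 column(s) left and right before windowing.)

The receptive field on the zero-padded input at this output position is [4 4 5 / 5 10 12 / 2 2 12]. Elementwise product with the kernel and sum: 4·1 + 4·3 + 5·-1 + 5·-1 + 10·2 + 12·-2 + 2·-1 + 12·1.

12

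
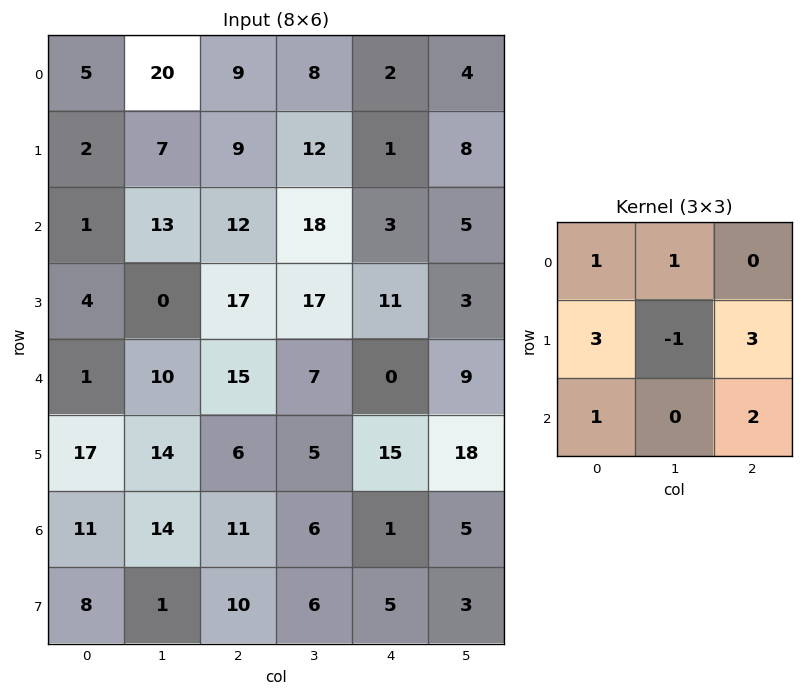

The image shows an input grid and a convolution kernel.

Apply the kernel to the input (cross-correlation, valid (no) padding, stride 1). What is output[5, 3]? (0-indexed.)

The receptive field on the input at this output position is [5 15 18 / 6 1 5 / 6 5 3]. Elementwise product with the kernel and sum: 5·1 + 15·1 + 6·3 + 1·-1 + 5·3 + 6·1 + 3·2.

64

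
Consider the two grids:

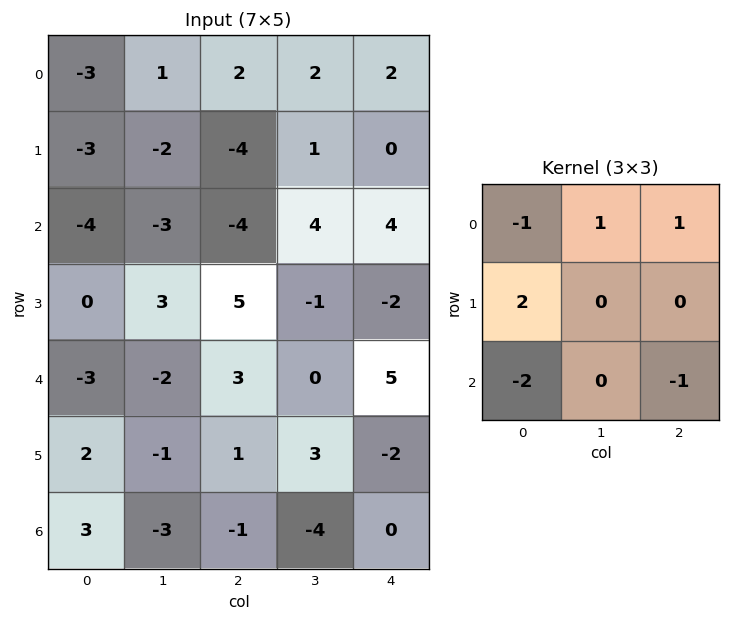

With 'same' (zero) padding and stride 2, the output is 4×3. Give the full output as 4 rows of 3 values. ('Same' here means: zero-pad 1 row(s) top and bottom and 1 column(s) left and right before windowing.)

Output[0,0]: The receptive field on the zero-padded input at this output position is [0 0 0 / 0 -3 1 / 0 -3 -2]. Elementwise product with the kernel and sum: 0·-1 + 0·1 + 0·1 + 0·2 + 0·-2 + -2·-1.
Output[0,1]: The receptive field on the zero-padded input at this output position is [0 0 0 / 1 2 2 / -2 -4 1]. Elementwise product with the kernel and sum: 0·-1 + 0·1 + 0·1 + 1·2 + -2·-2 + 1·-1.

2 5 2
-8 -12 9
4 -4 -7
1 -1 -13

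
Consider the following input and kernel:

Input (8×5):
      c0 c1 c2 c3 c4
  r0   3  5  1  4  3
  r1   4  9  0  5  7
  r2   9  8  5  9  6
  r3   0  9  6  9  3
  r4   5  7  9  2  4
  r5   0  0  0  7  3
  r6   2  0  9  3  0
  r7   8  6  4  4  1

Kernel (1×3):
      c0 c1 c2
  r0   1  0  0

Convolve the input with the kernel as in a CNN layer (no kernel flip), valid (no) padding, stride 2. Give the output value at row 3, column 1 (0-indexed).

The receptive field on the input at this output position is [9 3 0]. Elementwise product with the kernel and sum: 9·1.

9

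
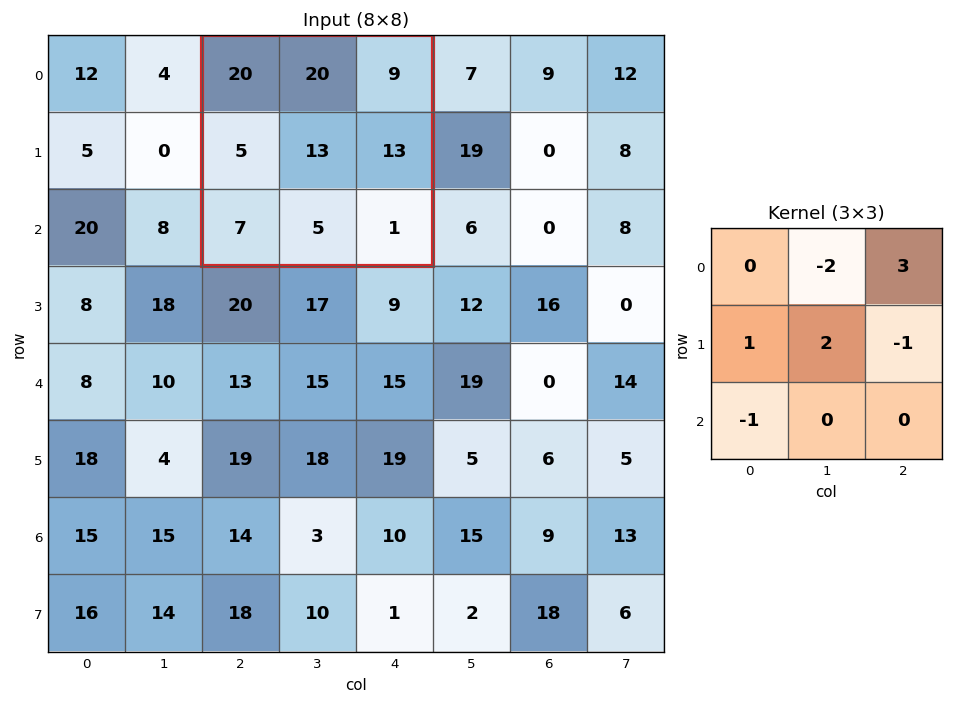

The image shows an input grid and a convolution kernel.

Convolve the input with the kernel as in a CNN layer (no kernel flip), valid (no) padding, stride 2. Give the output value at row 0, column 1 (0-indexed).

-2

The receptive field on the input at this output position is [20 20 9 / 5 13 13 / 7 5 1]. Elementwise product with the kernel and sum: 20·-2 + 9·3 + 5·1 + 13·2 + 13·-1 + 7·-1.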